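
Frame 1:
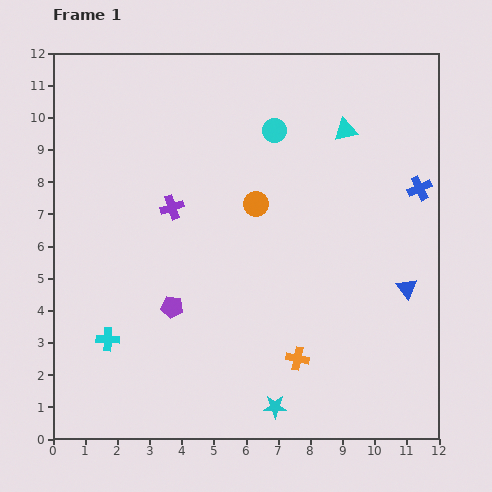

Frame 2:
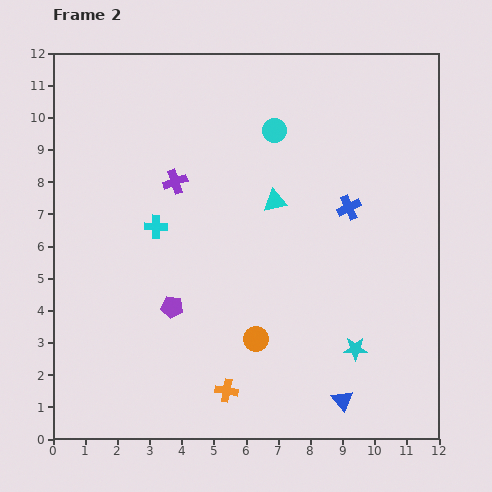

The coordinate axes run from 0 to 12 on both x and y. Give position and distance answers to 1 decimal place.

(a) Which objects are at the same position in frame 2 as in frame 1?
the purple pentagon, the cyan circle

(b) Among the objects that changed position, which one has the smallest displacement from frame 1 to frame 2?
the purple cross

(moved 0.8)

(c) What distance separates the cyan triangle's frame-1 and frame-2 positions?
3.1

The cyan triangle moved from (9.1, 9.6) to (6.9, 7.4), a distance of √(2.2² + 2.2²) ≈ 3.1.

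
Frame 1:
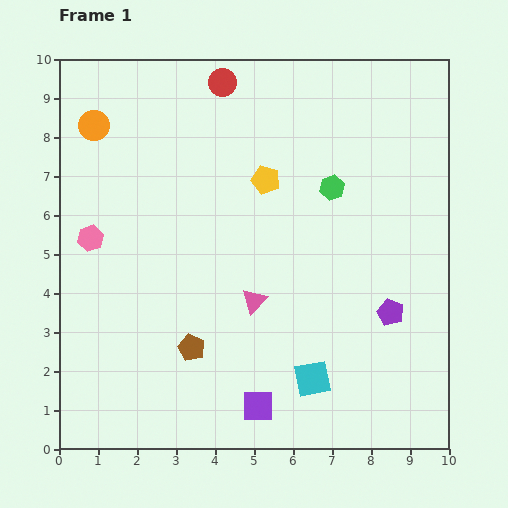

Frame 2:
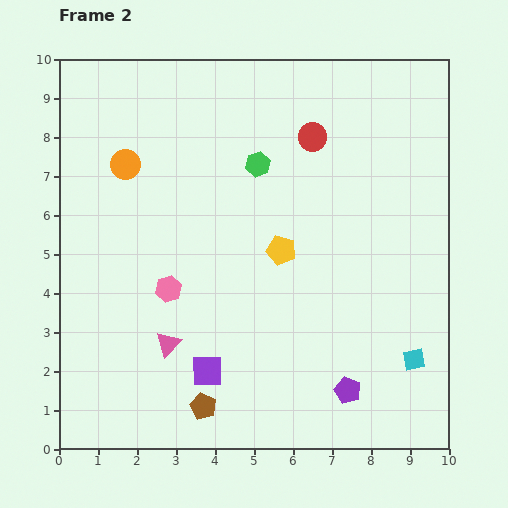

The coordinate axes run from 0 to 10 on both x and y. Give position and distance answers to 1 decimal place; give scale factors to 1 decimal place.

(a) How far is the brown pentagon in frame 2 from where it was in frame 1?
1.5

The brown pentagon moved from (3.4, 2.6) to (3.7, 1.1), a distance of √(0.3² + 1.5²) ≈ 1.5.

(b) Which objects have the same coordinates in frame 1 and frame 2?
none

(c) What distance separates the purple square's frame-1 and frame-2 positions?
1.6

The purple square moved from (5.1, 1.1) to (3.8, 2.0), a distance of √(1.3² + 0.9²) ≈ 1.6.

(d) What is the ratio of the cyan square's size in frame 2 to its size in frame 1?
0.6×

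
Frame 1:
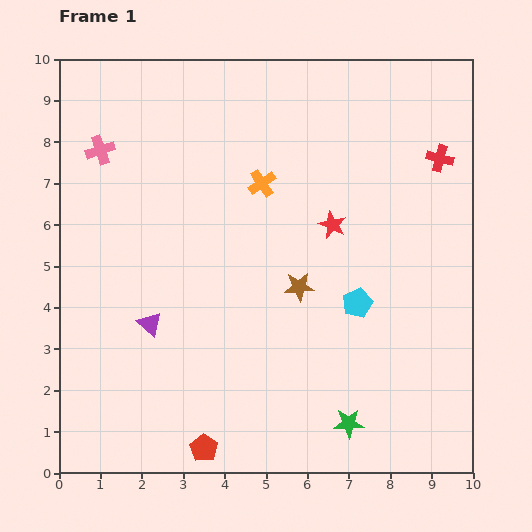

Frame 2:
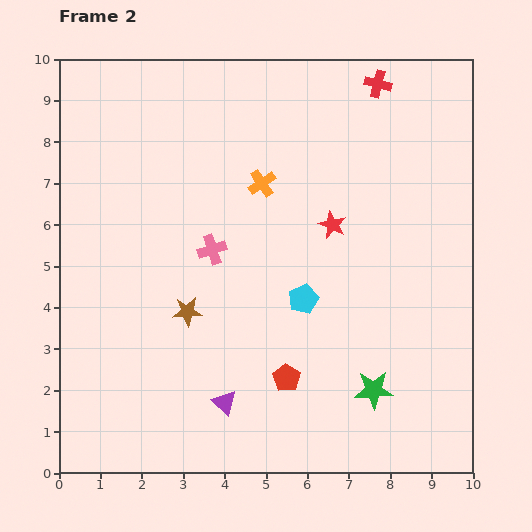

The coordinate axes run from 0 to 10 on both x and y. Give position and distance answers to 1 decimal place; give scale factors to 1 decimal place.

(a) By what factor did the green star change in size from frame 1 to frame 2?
1.3×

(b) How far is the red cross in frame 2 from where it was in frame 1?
2.3

The red cross moved from (9.2, 7.6) to (7.7, 9.4), a distance of √(1.5² + 1.8²) ≈ 2.3.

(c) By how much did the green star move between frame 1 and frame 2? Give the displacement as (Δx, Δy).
(0.6, 0.8)

The green star was at (7.0, 1.2) in frame 1 and (7.6, 2.0) in frame 2.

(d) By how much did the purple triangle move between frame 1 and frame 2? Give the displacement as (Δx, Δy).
(1.8, -1.9)

The purple triangle was at (2.2, 3.6) in frame 1 and (4.0, 1.7) in frame 2.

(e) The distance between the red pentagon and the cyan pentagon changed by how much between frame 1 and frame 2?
-3.2

Distance in frame 1: 5.1. Distance in frame 2: 1.9.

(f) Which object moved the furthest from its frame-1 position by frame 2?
the pink cross

(moved 3.6; next 2.8)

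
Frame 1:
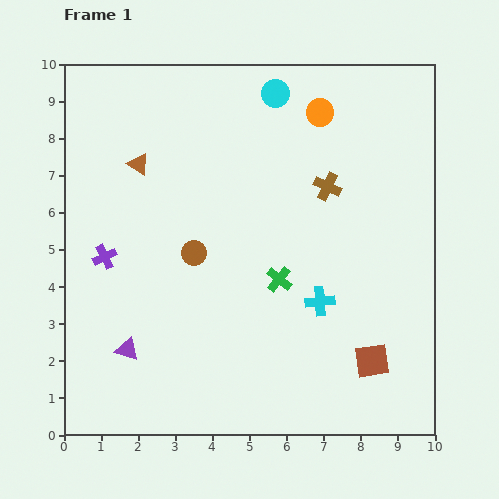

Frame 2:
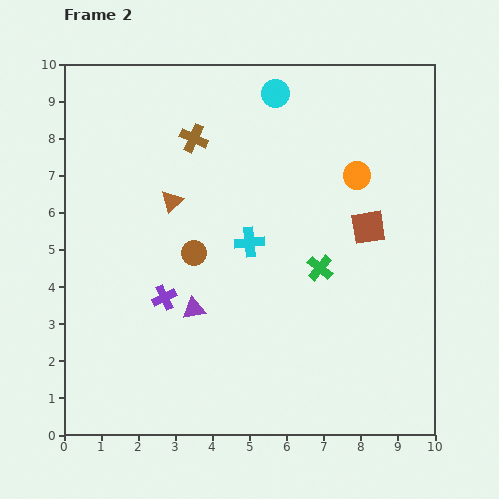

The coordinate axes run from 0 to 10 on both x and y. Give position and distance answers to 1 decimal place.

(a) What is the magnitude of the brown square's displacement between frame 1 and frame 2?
3.6

The brown square moved from (8.3, 2.0) to (8.2, 5.6), a distance of √(0.1² + 3.6²) ≈ 3.6.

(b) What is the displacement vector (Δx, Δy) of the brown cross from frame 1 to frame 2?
(-3.6, 1.3)

The brown cross was at (7.1, 6.7) in frame 1 and (3.5, 8.0) in frame 2.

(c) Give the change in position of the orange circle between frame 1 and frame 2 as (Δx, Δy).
(1.0, -1.7)

The orange circle was at (6.9, 8.7) in frame 1 and (7.9, 7.0) in frame 2.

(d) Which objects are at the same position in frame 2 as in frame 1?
the cyan circle, the brown circle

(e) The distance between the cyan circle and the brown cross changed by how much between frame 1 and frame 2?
-0.4

Distance in frame 1: 2.9. Distance in frame 2: 2.5.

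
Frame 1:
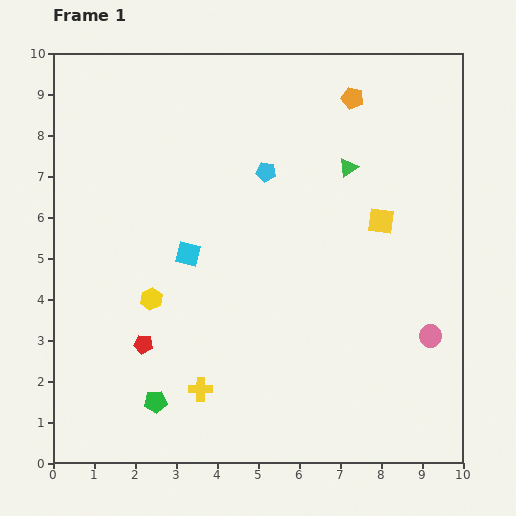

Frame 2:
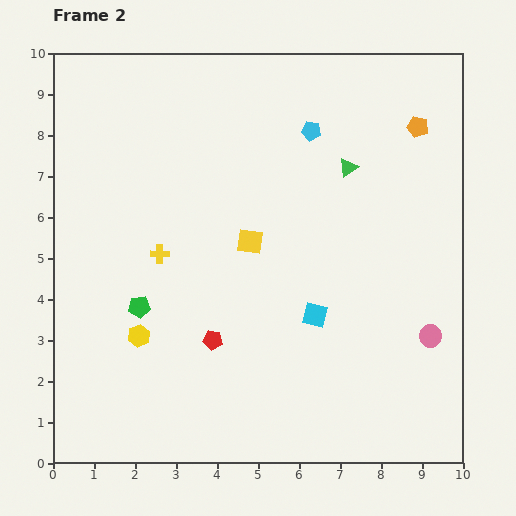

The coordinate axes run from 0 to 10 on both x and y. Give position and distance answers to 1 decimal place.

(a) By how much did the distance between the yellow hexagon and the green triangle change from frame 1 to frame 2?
+0.7

Distance in frame 1: 5.8. Distance in frame 2: 6.5.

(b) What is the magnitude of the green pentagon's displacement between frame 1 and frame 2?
2.3

The green pentagon moved from (2.5, 1.5) to (2.1, 3.8), a distance of √(0.4² + 2.3²) ≈ 2.3.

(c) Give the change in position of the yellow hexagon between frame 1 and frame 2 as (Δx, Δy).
(-0.3, -0.9)

The yellow hexagon was at (2.4, 4.0) in frame 1 and (2.1, 3.1) in frame 2.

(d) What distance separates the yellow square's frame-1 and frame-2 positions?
3.2

The yellow square moved from (8.0, 5.9) to (4.8, 5.4), a distance of √(3.2² + 0.5²) ≈ 3.2.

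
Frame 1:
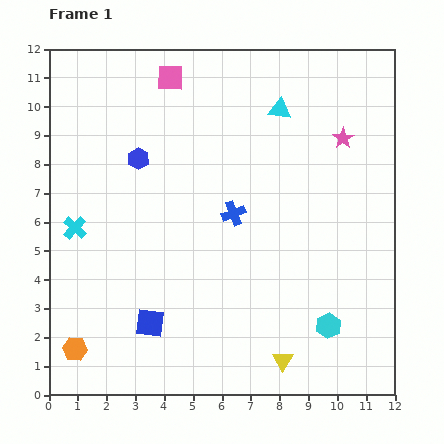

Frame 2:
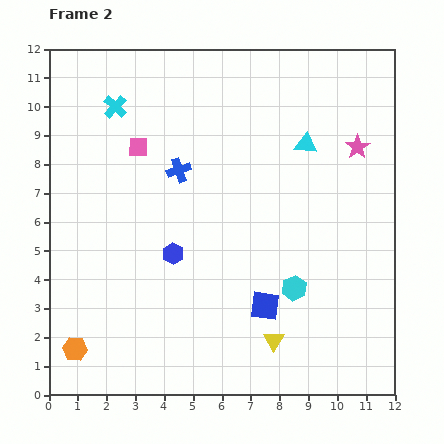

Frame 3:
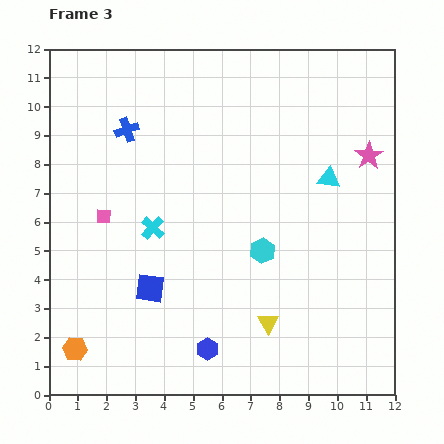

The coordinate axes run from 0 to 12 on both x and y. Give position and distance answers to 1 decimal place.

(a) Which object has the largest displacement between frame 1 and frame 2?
the cyan cross

(moved 4.4; next 4.0)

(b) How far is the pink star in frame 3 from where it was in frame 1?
1.1

The pink star moved from (10.2, 8.9) to (11.1, 8.3), a distance of √(0.9² + 0.6²) ≈ 1.1.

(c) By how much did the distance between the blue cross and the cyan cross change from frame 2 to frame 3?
+0.4

Distance in frame 2: 3.1. Distance in frame 3: 3.5.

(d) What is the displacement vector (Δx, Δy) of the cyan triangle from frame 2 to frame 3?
(0.8, -1.2)

The cyan triangle was at (8.9, 8.7) in frame 2 and (9.7, 7.5) in frame 3.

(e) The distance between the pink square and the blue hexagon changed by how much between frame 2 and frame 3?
+1.9

Distance in frame 2: 3.9. Distance in frame 3: 5.8.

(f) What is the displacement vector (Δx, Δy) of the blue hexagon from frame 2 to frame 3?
(1.2, -3.3)

The blue hexagon was at (4.3, 4.9) in frame 2 and (5.5, 1.6) in frame 3.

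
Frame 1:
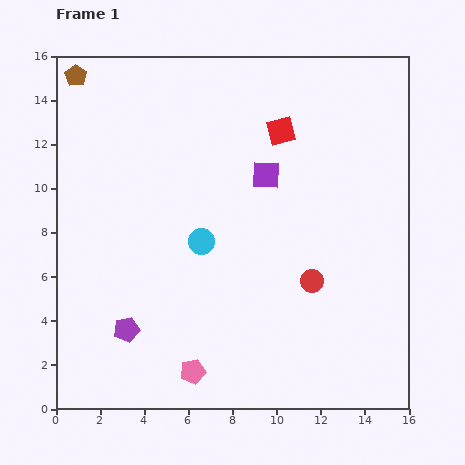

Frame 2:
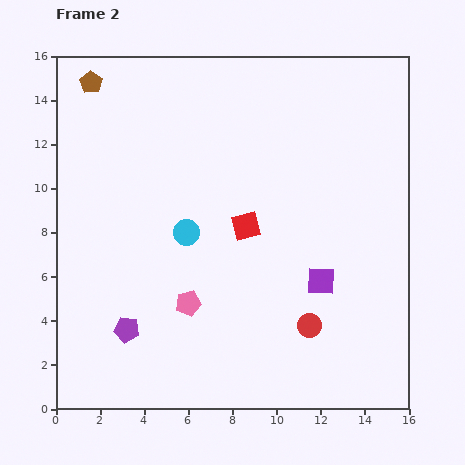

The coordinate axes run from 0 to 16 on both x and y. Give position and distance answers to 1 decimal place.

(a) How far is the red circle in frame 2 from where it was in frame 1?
2.0

The red circle moved from (11.6, 5.8) to (11.5, 3.8), a distance of √(0.1² + 2.0²) ≈ 2.0.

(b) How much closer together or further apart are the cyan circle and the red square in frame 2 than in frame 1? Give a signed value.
-3.5

Distance in frame 1: 6.2. Distance in frame 2: 2.7.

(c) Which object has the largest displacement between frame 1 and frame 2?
the purple square

(moved 5.4; next 4.6)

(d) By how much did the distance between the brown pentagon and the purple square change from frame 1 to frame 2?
+4.1

Distance in frame 1: 9.7. Distance in frame 2: 13.8.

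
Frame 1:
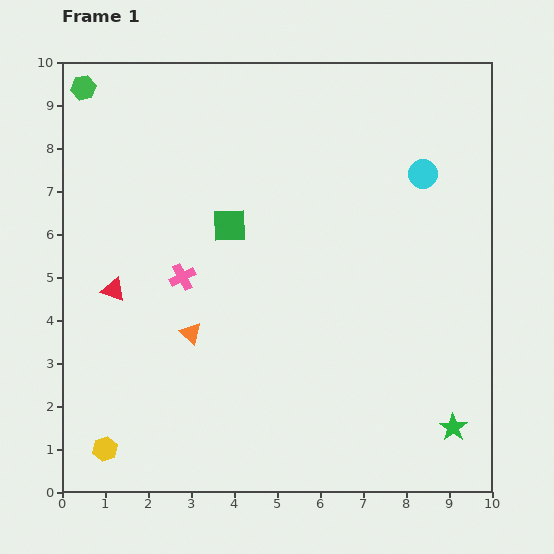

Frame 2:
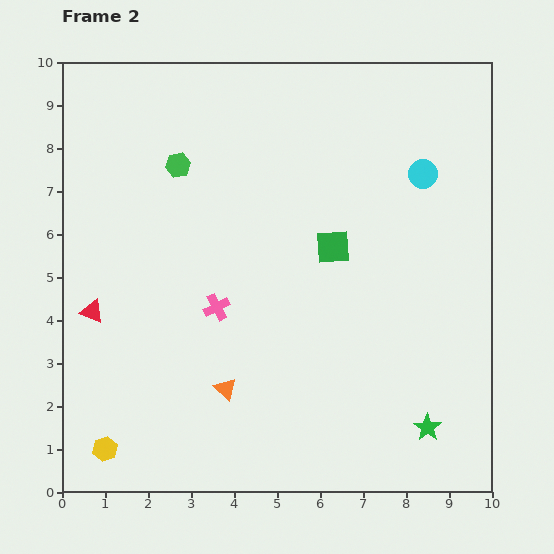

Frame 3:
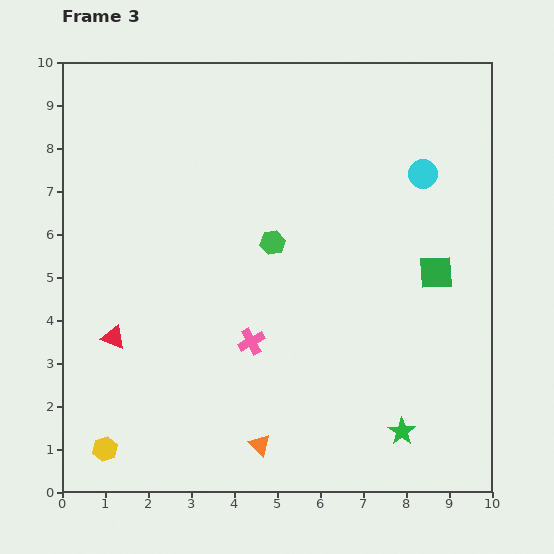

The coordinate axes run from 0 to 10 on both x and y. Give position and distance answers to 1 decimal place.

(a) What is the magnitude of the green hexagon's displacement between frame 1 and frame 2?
2.8

The green hexagon moved from (0.5, 9.4) to (2.7, 7.6), a distance of √(2.2² + 1.8²) ≈ 2.8.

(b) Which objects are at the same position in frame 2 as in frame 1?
the cyan circle, the yellow hexagon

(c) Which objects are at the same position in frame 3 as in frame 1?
the cyan circle, the yellow hexagon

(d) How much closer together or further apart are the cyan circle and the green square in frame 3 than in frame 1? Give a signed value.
-2.4

Distance in frame 1: 4.7. Distance in frame 3: 2.3.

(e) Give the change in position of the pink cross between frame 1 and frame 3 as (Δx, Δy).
(1.6, -1.5)

The pink cross was at (2.8, 5.0) in frame 1 and (4.4, 3.5) in frame 3.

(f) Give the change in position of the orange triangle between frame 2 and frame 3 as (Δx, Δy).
(0.8, -1.3)

The orange triangle was at (3.8, 2.4) in frame 2 and (4.6, 1.1) in frame 3.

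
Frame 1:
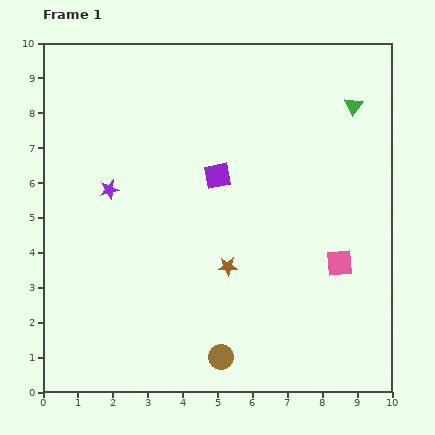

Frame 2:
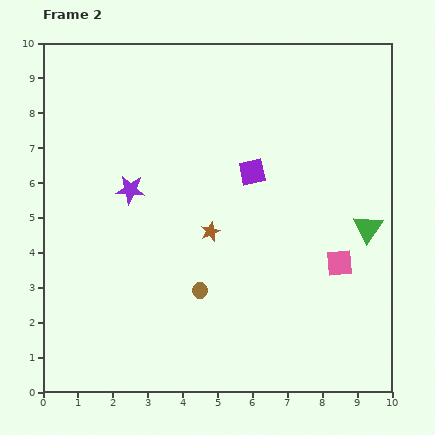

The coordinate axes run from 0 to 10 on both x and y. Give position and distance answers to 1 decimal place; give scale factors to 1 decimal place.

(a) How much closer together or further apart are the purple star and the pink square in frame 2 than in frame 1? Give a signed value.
-0.5

Distance in frame 1: 6.9. Distance in frame 2: 6.4.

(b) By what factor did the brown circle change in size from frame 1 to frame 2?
0.6×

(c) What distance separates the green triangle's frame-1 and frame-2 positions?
3.5

The green triangle moved from (8.9, 8.2) to (9.3, 4.7), a distance of √(0.4² + 3.5²) ≈ 3.5.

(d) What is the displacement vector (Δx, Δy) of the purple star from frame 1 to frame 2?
(0.6, 0.0)

The purple star was at (1.9, 5.8) in frame 1 and (2.5, 5.8) in frame 2.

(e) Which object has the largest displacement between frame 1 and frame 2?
the green triangle

(moved 3.5; next 2.0)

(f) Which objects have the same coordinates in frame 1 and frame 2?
the pink square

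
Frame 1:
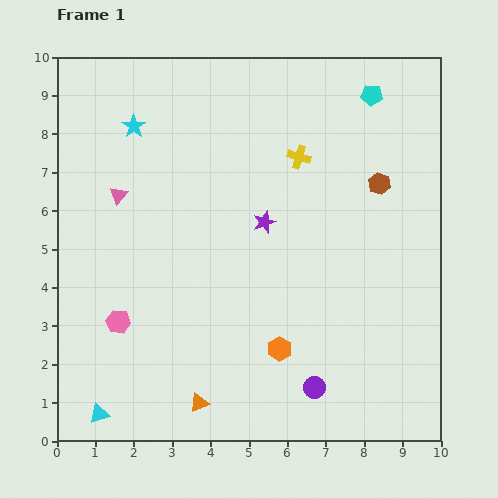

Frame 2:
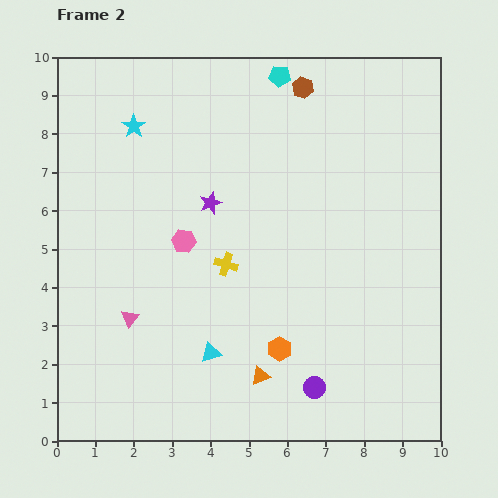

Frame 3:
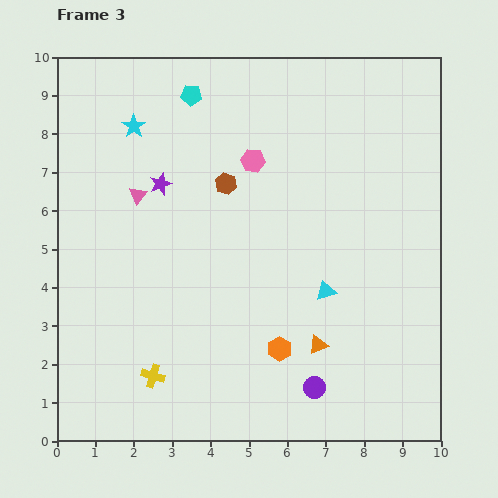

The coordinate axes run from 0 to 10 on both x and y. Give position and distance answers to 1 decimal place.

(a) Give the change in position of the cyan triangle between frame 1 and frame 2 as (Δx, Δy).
(2.9, 1.6)

The cyan triangle was at (1.1, 0.7) in frame 1 and (4.0, 2.3) in frame 2.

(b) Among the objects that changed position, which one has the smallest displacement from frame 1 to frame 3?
the pink triangle

(moved 0.5)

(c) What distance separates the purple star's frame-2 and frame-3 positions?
1.4

The purple star moved from (4.0, 6.2) to (2.7, 6.7), a distance of √(1.3² + 0.5²) ≈ 1.4.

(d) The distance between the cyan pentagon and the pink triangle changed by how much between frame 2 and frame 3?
-4.4

Distance in frame 2: 7.4. Distance in frame 3: 3.0.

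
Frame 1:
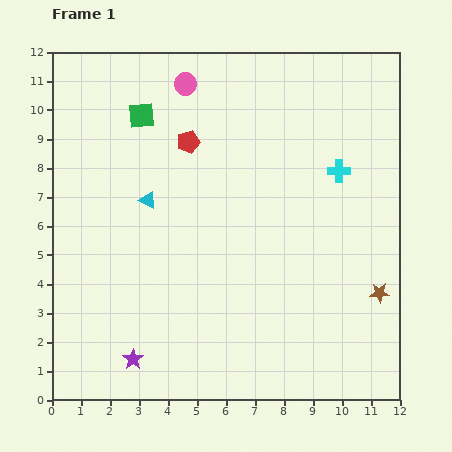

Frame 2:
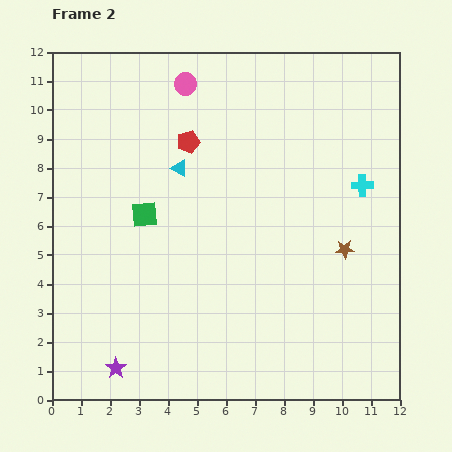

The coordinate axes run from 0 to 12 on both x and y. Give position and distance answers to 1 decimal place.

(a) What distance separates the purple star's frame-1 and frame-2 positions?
0.7

The purple star moved from (2.8, 1.4) to (2.2, 1.1), a distance of √(0.6² + 0.3²) ≈ 0.7.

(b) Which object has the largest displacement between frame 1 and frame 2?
the green square

(moved 3.4; next 1.9)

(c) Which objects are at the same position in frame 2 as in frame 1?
the pink circle, the red pentagon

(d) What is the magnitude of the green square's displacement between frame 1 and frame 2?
3.4

The green square moved from (3.1, 9.8) to (3.2, 6.4), a distance of √(0.1² + 3.4²) ≈ 3.4.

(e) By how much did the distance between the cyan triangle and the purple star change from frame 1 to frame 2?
+1.7

Distance in frame 1: 5.5. Distance in frame 2: 7.2.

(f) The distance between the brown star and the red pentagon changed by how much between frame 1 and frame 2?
-1.9

Distance in frame 1: 8.4. Distance in frame 2: 6.5.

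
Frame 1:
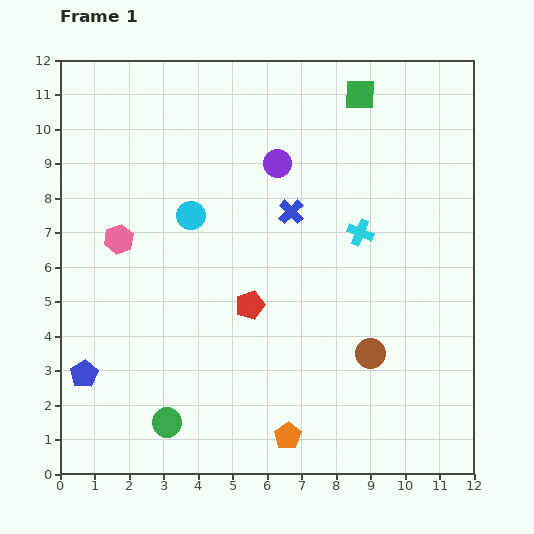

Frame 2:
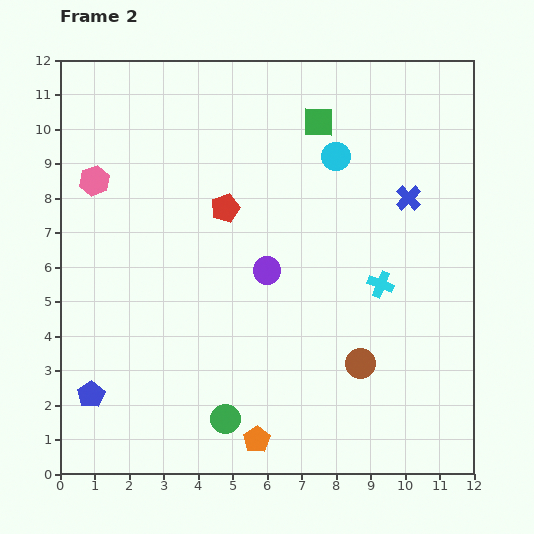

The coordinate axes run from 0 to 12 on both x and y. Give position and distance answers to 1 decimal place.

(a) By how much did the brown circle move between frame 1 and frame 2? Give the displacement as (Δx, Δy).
(-0.3, -0.3)

The brown circle was at (9.0, 3.5) in frame 1 and (8.7, 3.2) in frame 2.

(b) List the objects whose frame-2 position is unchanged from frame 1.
none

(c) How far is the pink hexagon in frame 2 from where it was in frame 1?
1.8

The pink hexagon moved from (1.7, 6.8) to (1.0, 8.5), a distance of √(0.7² + 1.7²) ≈ 1.8.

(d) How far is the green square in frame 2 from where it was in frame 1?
1.4

The green square moved from (8.7, 11.0) to (7.5, 10.2), a distance of √(1.2² + 0.8²) ≈ 1.4.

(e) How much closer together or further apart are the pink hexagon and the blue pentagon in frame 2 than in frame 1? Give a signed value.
+2.2

Distance in frame 1: 4.0. Distance in frame 2: 6.2.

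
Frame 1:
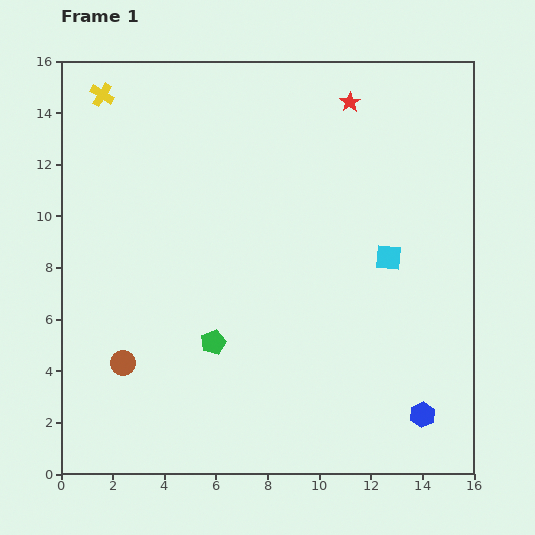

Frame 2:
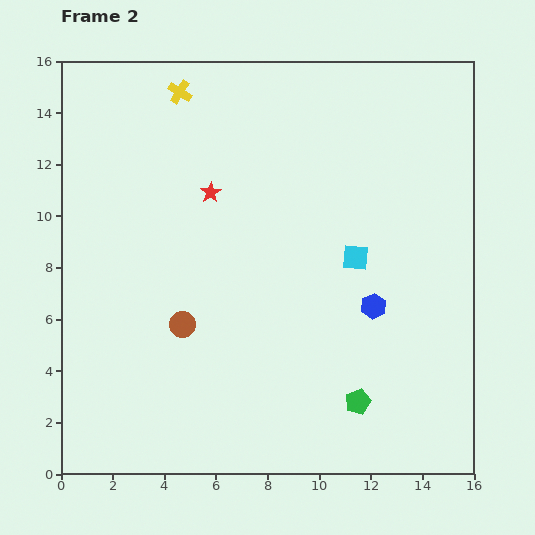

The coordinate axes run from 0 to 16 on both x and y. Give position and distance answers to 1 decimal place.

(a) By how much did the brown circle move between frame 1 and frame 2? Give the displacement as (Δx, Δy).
(2.3, 1.5)

The brown circle was at (2.4, 4.3) in frame 1 and (4.7, 5.8) in frame 2.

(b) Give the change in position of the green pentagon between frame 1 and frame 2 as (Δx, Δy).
(5.6, -2.3)

The green pentagon was at (5.9, 5.1) in frame 1 and (11.5, 2.8) in frame 2.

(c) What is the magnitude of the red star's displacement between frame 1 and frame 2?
6.4

The red star moved from (11.2, 14.4) to (5.8, 10.9), a distance of √(5.4² + 3.5²) ≈ 6.4.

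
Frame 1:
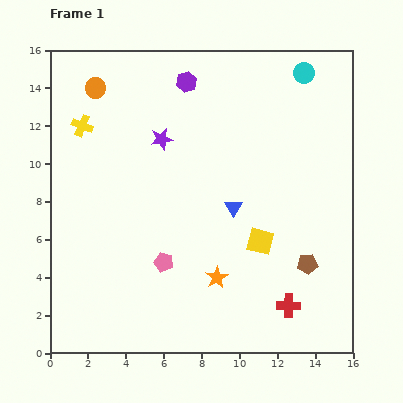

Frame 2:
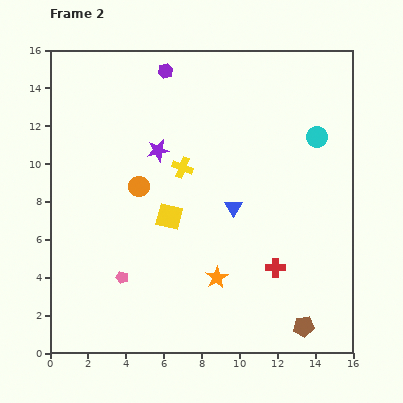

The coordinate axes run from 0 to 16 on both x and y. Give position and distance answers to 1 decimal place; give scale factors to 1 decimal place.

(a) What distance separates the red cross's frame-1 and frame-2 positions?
2.1

The red cross moved from (12.6, 2.5) to (11.9, 4.5), a distance of √(0.7² + 2.0²) ≈ 2.1.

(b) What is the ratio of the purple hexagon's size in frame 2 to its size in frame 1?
0.7×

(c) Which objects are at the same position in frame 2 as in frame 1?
the orange star, the blue triangle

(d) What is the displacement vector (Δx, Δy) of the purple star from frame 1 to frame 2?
(-0.2, -0.6)

The purple star was at (5.9, 11.3) in frame 1 and (5.7, 10.7) in frame 2.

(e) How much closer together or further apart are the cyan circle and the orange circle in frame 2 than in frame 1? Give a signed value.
-1.2

Distance in frame 1: 11.0. Distance in frame 2: 9.8.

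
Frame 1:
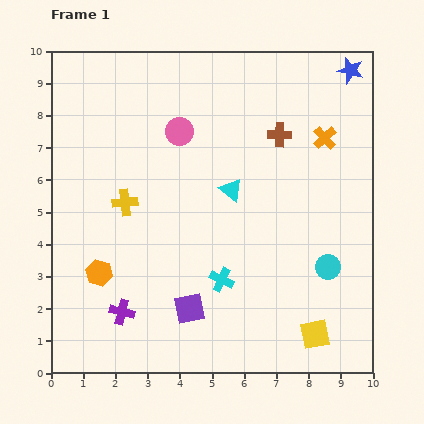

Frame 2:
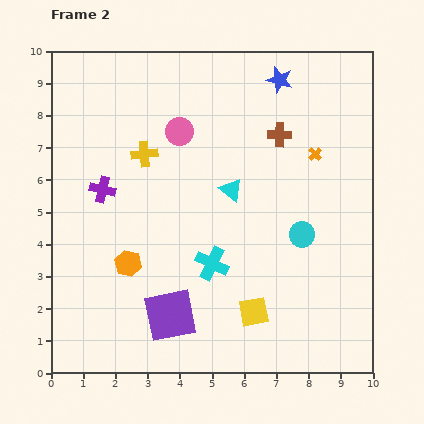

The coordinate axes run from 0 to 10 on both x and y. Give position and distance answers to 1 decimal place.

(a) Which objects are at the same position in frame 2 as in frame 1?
the pink circle, the brown cross, the cyan triangle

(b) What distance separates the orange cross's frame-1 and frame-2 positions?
0.6

The orange cross moved from (8.5, 7.3) to (8.2, 6.8), a distance of √(0.3² + 0.5²) ≈ 0.6.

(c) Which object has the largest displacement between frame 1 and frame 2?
the purple cross

(moved 3.8; next 2.2)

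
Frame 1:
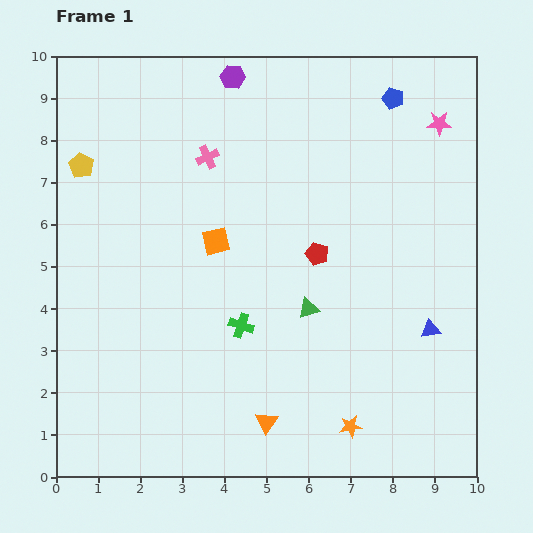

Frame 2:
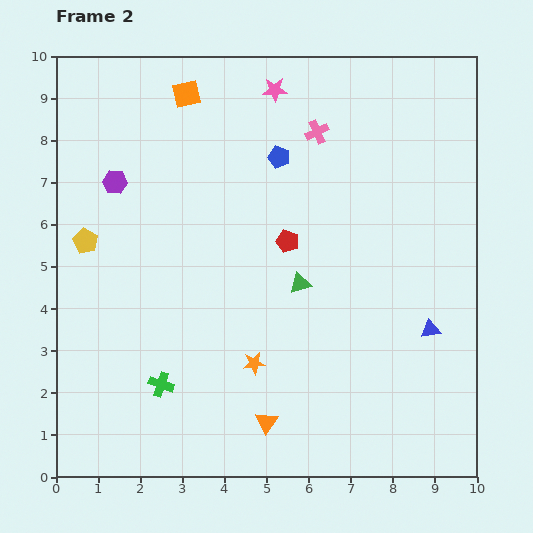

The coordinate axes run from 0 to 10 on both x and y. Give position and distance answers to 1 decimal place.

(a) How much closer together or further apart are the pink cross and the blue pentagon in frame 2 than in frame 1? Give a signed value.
-3.5

Distance in frame 1: 4.6. Distance in frame 2: 1.1.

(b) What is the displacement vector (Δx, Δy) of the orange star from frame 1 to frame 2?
(-2.3, 1.5)

The orange star was at (7.0, 1.2) in frame 1 and (4.7, 2.7) in frame 2.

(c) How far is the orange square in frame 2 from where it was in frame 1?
3.6

The orange square moved from (3.8, 5.6) to (3.1, 9.1), a distance of √(0.7² + 3.5²) ≈ 3.6.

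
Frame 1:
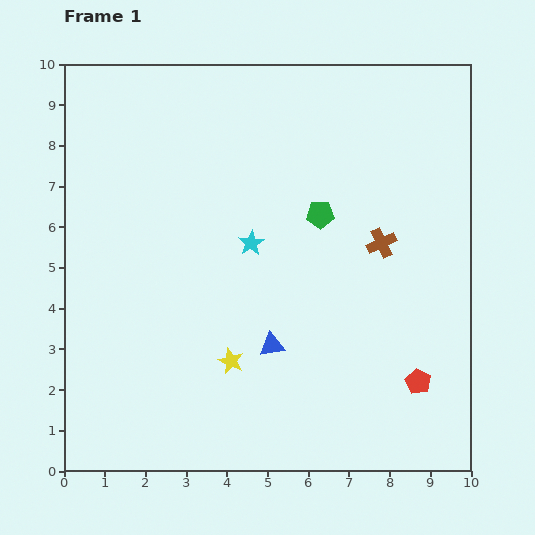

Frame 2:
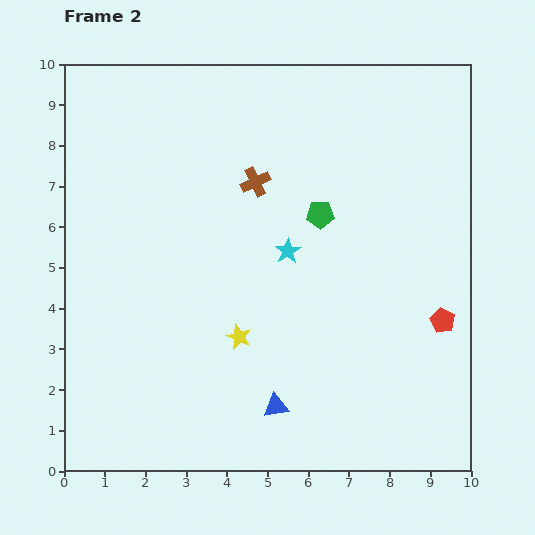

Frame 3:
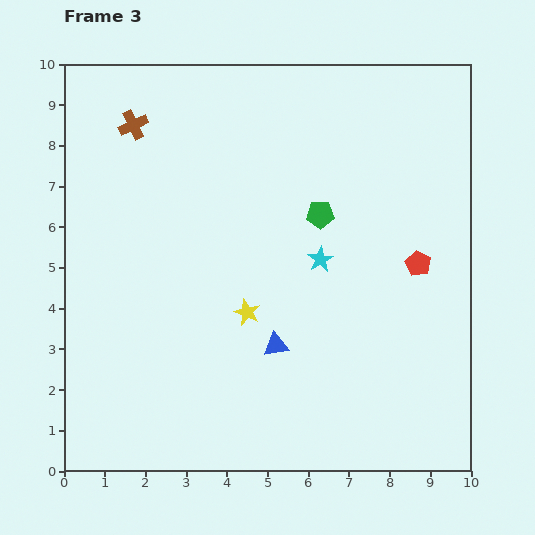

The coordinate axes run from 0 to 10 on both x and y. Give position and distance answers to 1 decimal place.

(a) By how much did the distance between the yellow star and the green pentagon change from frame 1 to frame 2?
-0.6

Distance in frame 1: 4.2. Distance in frame 2: 3.6.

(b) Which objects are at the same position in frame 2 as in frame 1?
the green pentagon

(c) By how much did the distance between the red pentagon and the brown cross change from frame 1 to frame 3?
+4.3

Distance in frame 1: 3.5. Distance in frame 3: 7.8.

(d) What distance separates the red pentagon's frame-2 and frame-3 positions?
1.5

The red pentagon moved from (9.3, 3.7) to (8.7, 5.1), a distance of √(0.6² + 1.4²) ≈ 1.5.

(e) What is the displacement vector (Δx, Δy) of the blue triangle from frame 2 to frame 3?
(0.0, 1.5)

The blue triangle was at (5.2, 1.6) in frame 2 and (5.2, 3.1) in frame 3.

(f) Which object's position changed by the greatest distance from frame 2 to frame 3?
the brown cross

(moved 3.3; next 1.5)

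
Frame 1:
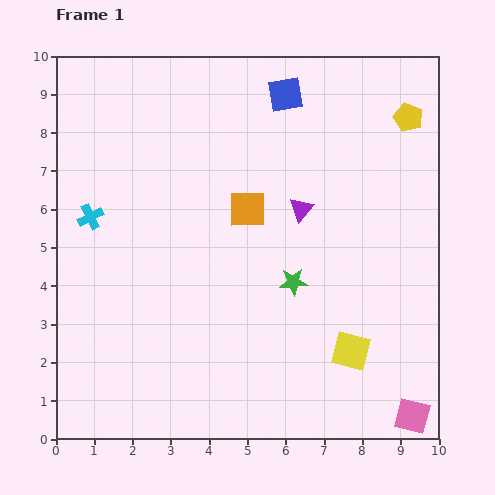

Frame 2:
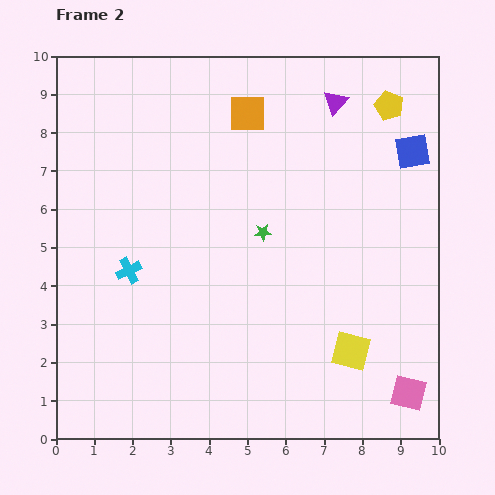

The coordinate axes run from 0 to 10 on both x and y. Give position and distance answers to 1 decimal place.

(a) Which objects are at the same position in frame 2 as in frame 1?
the yellow square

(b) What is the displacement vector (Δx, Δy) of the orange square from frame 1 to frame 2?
(0.0, 2.5)

The orange square was at (5.0, 6.0) in frame 1 and (5.0, 8.5) in frame 2.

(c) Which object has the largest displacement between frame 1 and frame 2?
the blue square

(moved 3.6; next 2.9)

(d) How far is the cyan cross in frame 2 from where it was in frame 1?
1.7

The cyan cross moved from (0.9, 5.8) to (1.9, 4.4), a distance of √(1.0² + 1.4²) ≈ 1.7.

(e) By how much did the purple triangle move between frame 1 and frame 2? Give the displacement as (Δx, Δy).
(0.9, 2.8)

The purple triangle was at (6.4, 6.0) in frame 1 and (7.3, 8.8) in frame 2.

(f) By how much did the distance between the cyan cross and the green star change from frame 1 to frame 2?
-2.0

Distance in frame 1: 5.6. Distance in frame 2: 3.6.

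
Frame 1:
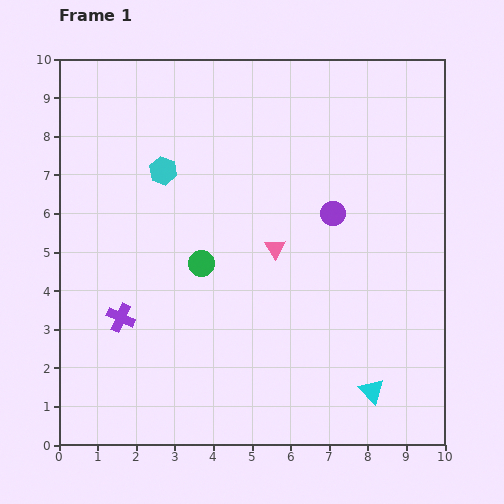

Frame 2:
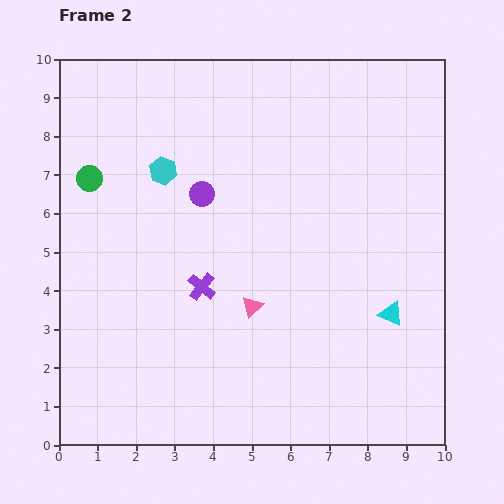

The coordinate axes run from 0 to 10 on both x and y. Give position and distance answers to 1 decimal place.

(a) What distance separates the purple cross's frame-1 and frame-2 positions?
2.2

The purple cross moved from (1.6, 3.3) to (3.7, 4.1), a distance of √(2.1² + 0.8²) ≈ 2.2.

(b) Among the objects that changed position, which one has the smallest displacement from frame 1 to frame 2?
the pink triangle

(moved 1.6)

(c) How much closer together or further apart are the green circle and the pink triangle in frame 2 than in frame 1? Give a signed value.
+3.4

Distance in frame 1: 1.9. Distance in frame 2: 5.3.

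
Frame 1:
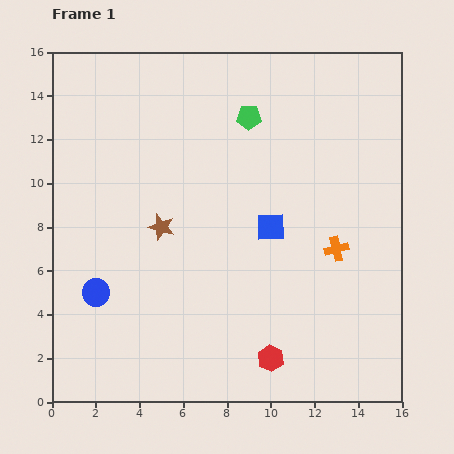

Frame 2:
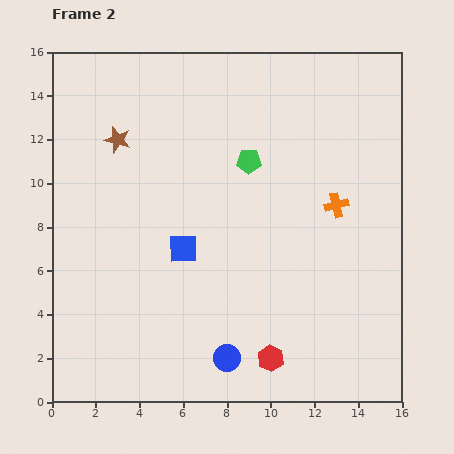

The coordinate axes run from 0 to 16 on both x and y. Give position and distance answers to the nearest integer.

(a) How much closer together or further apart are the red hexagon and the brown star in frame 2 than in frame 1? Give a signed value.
+4

Distance in frame 1: 8. Distance in frame 2: 12.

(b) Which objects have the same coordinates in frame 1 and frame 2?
the red hexagon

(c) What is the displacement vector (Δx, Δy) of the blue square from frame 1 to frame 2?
(-4, -1)

The blue square was at (10, 8) in frame 1 and (6, 7) in frame 2.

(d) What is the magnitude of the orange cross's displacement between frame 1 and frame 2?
2

The orange cross moved from (13, 7) to (13, 9), a distance of √(0² + 2²) ≈ 2.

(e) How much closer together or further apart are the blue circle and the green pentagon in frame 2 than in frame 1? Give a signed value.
-2

Distance in frame 1: 11. Distance in frame 2: 9.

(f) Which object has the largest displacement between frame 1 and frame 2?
the blue circle

(moved 7; next 4)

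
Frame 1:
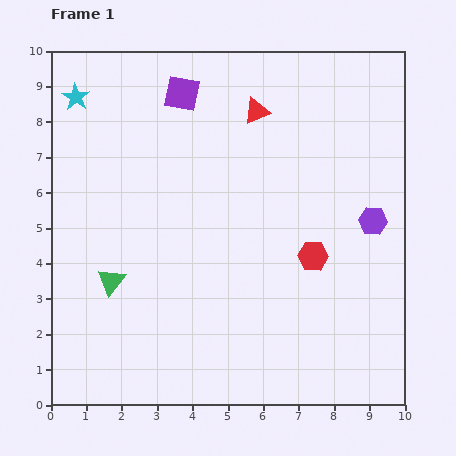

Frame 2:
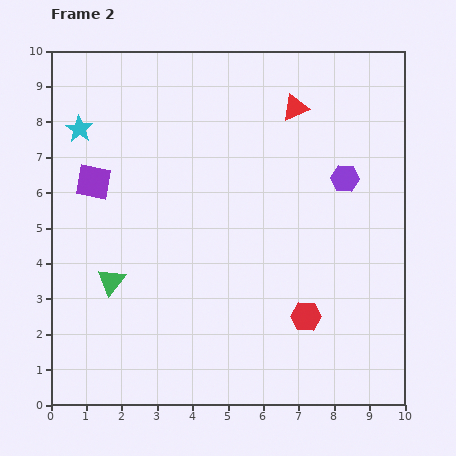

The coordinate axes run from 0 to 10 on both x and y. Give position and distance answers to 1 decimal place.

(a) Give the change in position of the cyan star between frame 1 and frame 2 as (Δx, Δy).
(0.1, -0.9)

The cyan star was at (0.7, 8.7) in frame 1 and (0.8, 7.8) in frame 2.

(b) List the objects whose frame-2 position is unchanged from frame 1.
the green triangle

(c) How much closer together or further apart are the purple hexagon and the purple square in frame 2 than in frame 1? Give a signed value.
+0.6

Distance in frame 1: 6.5. Distance in frame 2: 7.1.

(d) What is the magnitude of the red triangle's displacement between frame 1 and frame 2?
1.1

The red triangle moved from (5.8, 8.3) to (6.9, 8.4), a distance of √(1.1² + 0.1²) ≈ 1.1.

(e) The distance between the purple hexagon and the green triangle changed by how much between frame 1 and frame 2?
-0.4

Distance in frame 1: 7.6. Distance in frame 2: 7.2.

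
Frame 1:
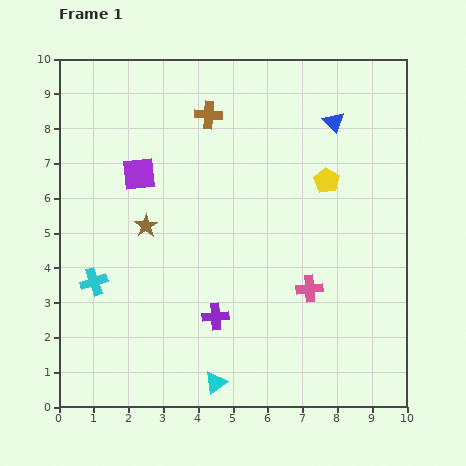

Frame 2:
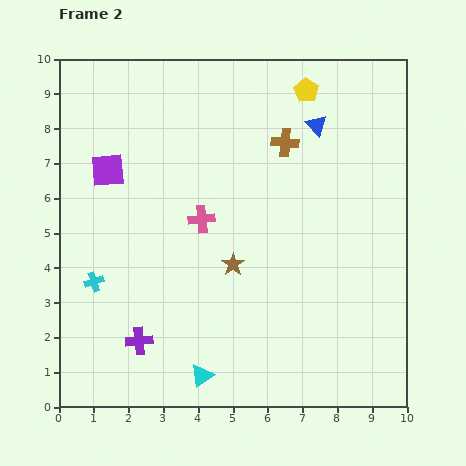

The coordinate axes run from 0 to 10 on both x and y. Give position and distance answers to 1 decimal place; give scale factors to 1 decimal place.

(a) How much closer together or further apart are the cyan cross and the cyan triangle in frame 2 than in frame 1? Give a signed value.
-0.4

Distance in frame 1: 4.5. Distance in frame 2: 4.1.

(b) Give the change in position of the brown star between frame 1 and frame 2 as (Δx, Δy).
(2.5, -1.1)

The brown star was at (2.5, 5.2) in frame 1 and (5.0, 4.1) in frame 2.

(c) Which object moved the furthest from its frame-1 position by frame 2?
the pink cross

(moved 3.7; next 2.7)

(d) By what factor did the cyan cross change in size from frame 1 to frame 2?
0.7×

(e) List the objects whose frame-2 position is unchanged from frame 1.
the cyan cross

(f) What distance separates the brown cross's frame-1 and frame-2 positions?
2.3

The brown cross moved from (4.3, 8.4) to (6.5, 7.6), a distance of √(2.2² + 0.8²) ≈ 2.3.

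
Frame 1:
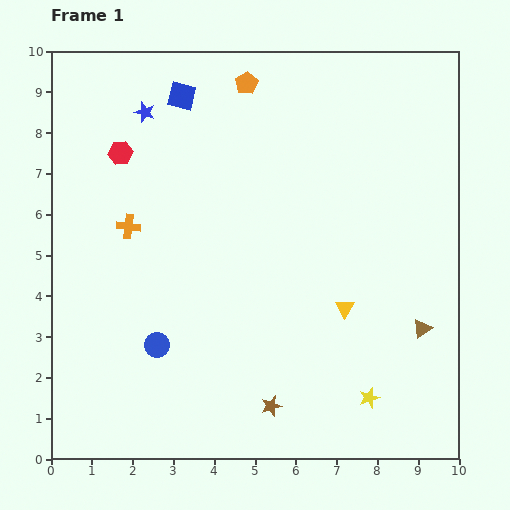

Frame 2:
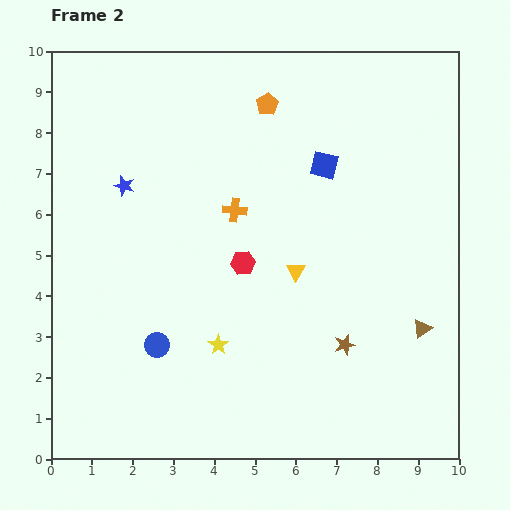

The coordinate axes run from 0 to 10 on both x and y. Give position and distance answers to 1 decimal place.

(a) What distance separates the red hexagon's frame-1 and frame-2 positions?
4.0

The red hexagon moved from (1.7, 7.5) to (4.7, 4.8), a distance of √(3.0² + 2.7²) ≈ 4.0.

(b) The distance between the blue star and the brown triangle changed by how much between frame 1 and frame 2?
-0.5

Distance in frame 1: 8.6. Distance in frame 2: 8.1.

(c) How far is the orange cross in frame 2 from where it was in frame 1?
2.6

The orange cross moved from (1.9, 5.7) to (4.5, 6.1), a distance of √(2.6² + 0.4²) ≈ 2.6.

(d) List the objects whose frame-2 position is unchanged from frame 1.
the brown triangle, the blue circle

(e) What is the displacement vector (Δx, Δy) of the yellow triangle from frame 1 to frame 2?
(-1.2, 0.9)

The yellow triangle was at (7.2, 3.7) in frame 1 and (6.0, 4.6) in frame 2.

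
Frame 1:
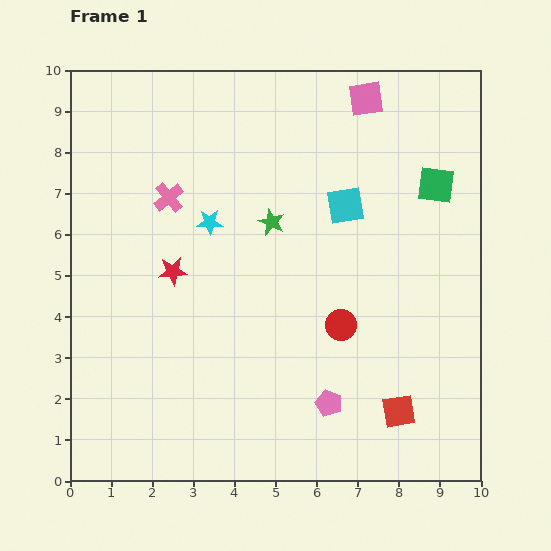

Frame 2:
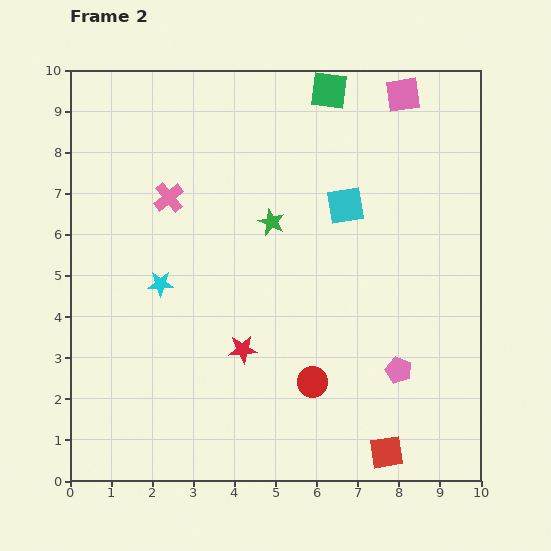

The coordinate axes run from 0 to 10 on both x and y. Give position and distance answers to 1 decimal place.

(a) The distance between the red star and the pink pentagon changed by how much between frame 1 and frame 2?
-1.2

Distance in frame 1: 5.0. Distance in frame 2: 3.8.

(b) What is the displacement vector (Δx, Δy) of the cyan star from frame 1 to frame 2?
(-1.2, -1.5)

The cyan star was at (3.4, 6.3) in frame 1 and (2.2, 4.8) in frame 2.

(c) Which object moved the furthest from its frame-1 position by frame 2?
the green square

(moved 3.5; next 2.5)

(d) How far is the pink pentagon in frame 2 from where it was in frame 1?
1.9

The pink pentagon moved from (6.3, 1.9) to (8.0, 2.7), a distance of √(1.7² + 0.8²) ≈ 1.9.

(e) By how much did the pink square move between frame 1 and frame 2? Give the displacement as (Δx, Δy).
(0.9, 0.1)

The pink square was at (7.2, 9.3) in frame 1 and (8.1, 9.4) in frame 2.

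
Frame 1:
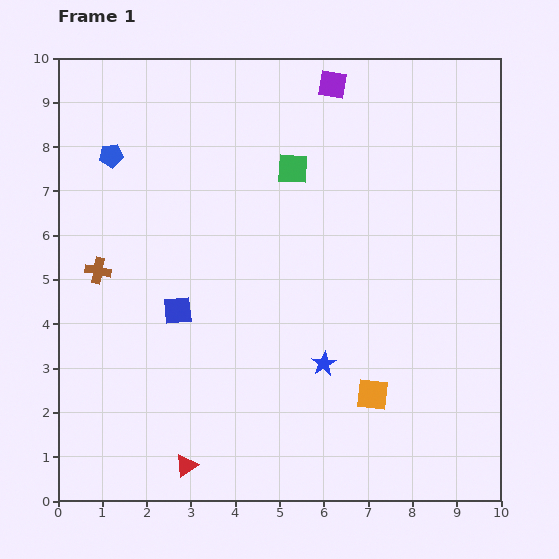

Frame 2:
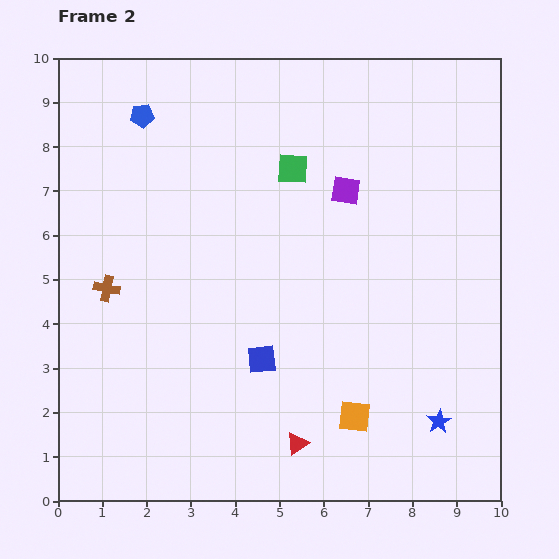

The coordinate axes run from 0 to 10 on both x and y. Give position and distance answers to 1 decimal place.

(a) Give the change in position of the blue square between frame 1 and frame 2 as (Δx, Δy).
(1.9, -1.1)

The blue square was at (2.7, 4.3) in frame 1 and (4.6, 3.2) in frame 2.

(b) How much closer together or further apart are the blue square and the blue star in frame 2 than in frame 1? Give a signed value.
+0.7

Distance in frame 1: 3.5. Distance in frame 2: 4.2.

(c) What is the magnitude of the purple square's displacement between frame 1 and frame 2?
2.4

The purple square moved from (6.2, 9.4) to (6.5, 7.0), a distance of √(0.3² + 2.4²) ≈ 2.4.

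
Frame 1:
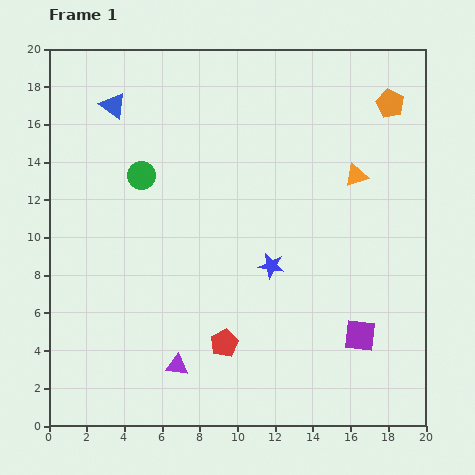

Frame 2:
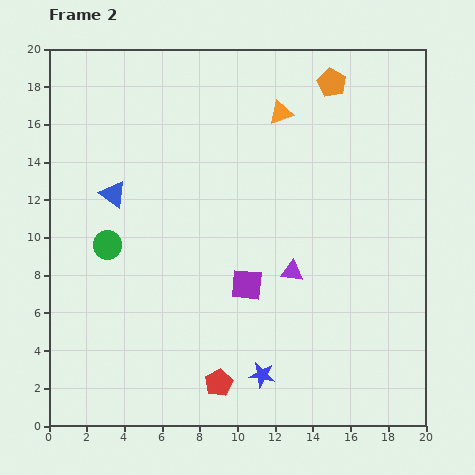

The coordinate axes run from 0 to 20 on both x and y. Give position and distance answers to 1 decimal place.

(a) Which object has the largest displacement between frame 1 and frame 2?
the purple triangle

(moved 7.9; next 6.6)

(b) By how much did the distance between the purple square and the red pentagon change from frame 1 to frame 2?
-1.8

Distance in frame 1: 7.2. Distance in frame 2: 5.4.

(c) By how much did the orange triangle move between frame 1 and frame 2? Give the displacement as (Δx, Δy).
(-4.0, 3.3)

The orange triangle was at (16.3, 13.3) in frame 1 and (12.3, 16.6) in frame 2.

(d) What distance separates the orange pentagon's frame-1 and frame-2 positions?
3.3

The orange pentagon moved from (18.1, 17.1) to (15.0, 18.2), a distance of √(3.1² + 1.1²) ≈ 3.3.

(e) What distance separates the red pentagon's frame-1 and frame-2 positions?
2.1

The red pentagon moved from (9.3, 4.4) to (9.0, 2.3), a distance of √(0.3² + 2.1²) ≈ 2.1.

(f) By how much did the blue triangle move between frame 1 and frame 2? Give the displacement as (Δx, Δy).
(0.0, -4.7)

The blue triangle was at (3.4, 17.0) in frame 1 and (3.4, 12.3) in frame 2.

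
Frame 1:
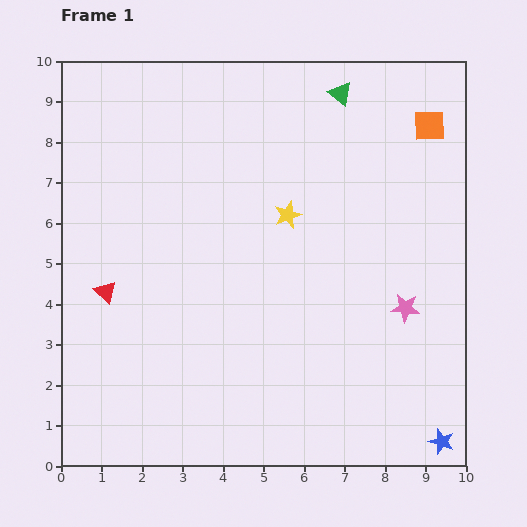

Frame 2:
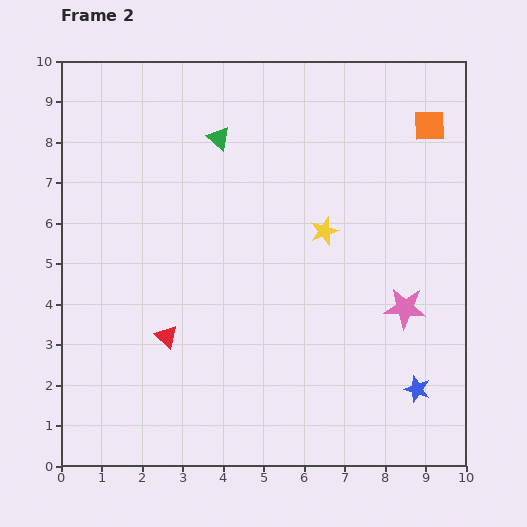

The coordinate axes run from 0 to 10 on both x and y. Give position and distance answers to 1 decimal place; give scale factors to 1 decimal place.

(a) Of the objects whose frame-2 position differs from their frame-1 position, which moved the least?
the yellow star

(moved 1.0)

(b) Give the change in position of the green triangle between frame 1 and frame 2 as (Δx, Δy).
(-3.0, -1.1)

The green triangle was at (6.9, 9.2) in frame 1 and (3.9, 8.1) in frame 2.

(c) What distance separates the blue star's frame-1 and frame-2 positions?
1.4

The blue star moved from (9.4, 0.6) to (8.8, 1.9), a distance of √(0.6² + 1.3²) ≈ 1.4.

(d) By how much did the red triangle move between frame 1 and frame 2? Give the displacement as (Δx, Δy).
(1.5, -1.1)

The red triangle was at (1.1, 4.3) in frame 1 and (2.6, 3.2) in frame 2.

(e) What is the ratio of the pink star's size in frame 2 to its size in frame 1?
1.4×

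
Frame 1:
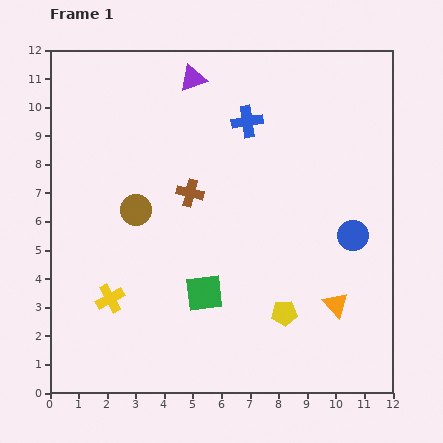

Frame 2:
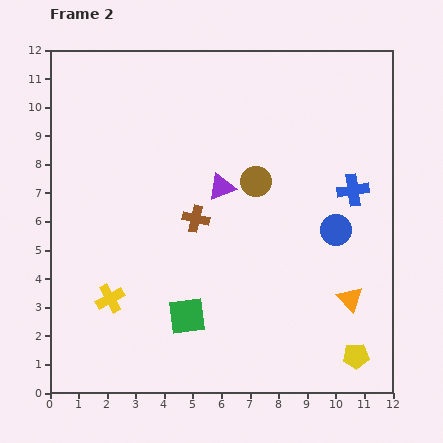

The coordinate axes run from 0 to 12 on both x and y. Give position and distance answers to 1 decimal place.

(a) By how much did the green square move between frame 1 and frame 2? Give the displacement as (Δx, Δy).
(-0.6, -0.8)

The green square was at (5.4, 3.5) in frame 1 and (4.8, 2.7) in frame 2.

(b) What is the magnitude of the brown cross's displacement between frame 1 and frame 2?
0.9

The brown cross moved from (4.9, 7.0) to (5.1, 6.1), a distance of √(0.2² + 0.9²) ≈ 0.9.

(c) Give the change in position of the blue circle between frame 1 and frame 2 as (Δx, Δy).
(-0.6, 0.2)

The blue circle was at (10.6, 5.5) in frame 1 and (10.0, 5.7) in frame 2.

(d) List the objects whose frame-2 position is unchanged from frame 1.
the yellow cross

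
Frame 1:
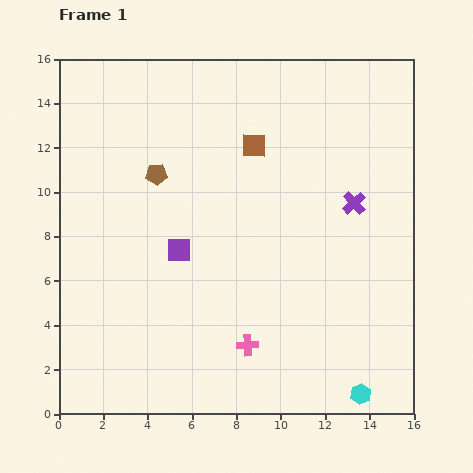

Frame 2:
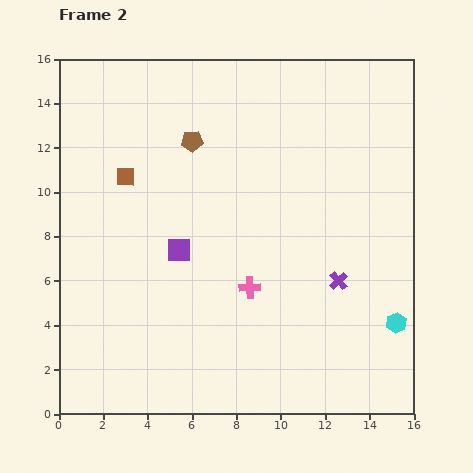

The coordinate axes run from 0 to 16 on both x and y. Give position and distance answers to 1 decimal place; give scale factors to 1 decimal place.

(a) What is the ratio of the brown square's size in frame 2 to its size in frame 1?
0.8×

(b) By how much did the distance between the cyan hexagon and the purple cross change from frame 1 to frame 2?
-5.4

Distance in frame 1: 8.6. Distance in frame 2: 3.2.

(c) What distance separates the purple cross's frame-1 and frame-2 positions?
3.6

The purple cross moved from (13.3, 9.5) to (12.6, 6.0), a distance of √(0.7² + 3.5²) ≈ 3.6.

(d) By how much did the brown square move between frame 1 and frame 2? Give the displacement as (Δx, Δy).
(-5.8, -1.4)

The brown square was at (8.8, 12.1) in frame 1 and (3.0, 10.7) in frame 2.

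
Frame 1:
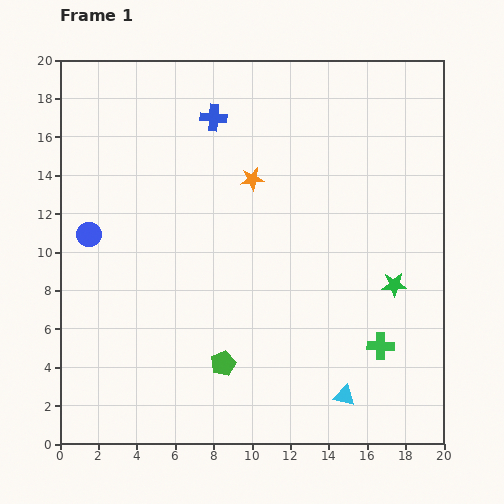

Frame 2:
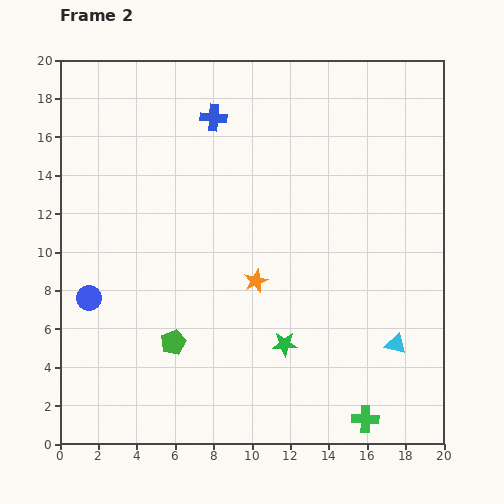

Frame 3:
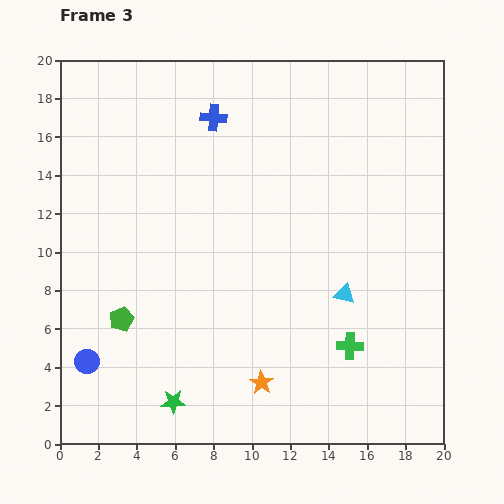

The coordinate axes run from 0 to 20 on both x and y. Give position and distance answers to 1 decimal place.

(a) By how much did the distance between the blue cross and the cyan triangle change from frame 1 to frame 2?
-0.9

Distance in frame 1: 16.0. Distance in frame 2: 15.1.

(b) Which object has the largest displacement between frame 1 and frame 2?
the green star

(moved 6.5; next 5.3)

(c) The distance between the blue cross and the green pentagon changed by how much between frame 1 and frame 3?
-1.3

Distance in frame 1: 12.8. Distance in frame 3: 11.5.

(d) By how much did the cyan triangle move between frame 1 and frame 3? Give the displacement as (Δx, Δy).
(0.0, 5.3)

The cyan triangle was at (14.8, 2.5) in frame 1 and (14.8, 7.8) in frame 3.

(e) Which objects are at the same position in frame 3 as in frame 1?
the blue cross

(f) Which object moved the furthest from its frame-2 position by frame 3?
the green star

(moved 6.5; next 5.3)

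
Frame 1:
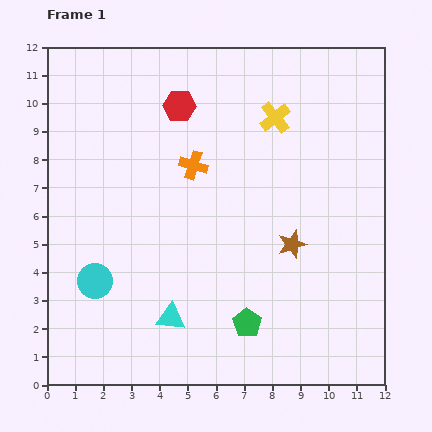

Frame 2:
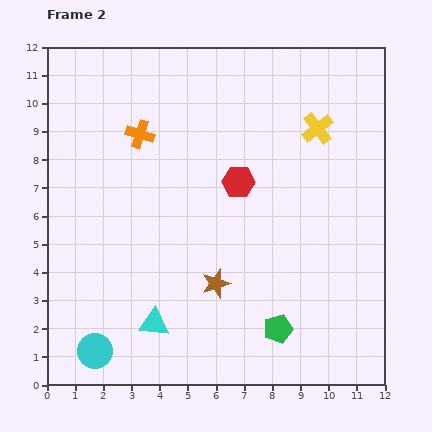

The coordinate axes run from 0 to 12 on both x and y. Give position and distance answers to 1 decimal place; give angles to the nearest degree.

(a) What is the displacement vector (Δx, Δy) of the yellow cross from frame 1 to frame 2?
(1.5, -0.4)

The yellow cross was at (8.1, 9.5) in frame 1 and (9.6, 9.1) in frame 2.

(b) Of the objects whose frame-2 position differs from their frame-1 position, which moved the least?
the cyan triangle

(moved 0.6)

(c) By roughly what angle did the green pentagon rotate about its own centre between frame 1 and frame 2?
23° clockwise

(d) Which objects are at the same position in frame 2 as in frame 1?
none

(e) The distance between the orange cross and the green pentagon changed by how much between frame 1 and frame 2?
+2.6

Distance in frame 1: 5.9. Distance in frame 2: 8.5.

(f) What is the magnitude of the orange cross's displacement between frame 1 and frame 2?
2.2

The orange cross moved from (5.2, 7.8) to (3.3, 8.9), a distance of √(1.9² + 1.1²) ≈ 2.2.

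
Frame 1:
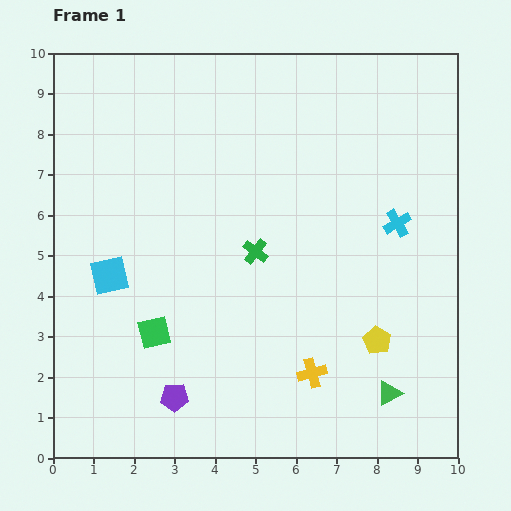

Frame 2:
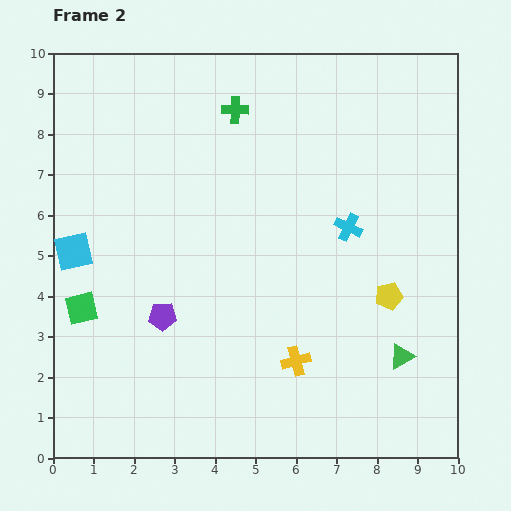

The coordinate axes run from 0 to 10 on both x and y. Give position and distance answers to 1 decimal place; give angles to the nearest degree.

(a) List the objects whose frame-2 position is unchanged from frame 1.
none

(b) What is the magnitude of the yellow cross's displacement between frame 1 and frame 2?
0.5

The yellow cross moved from (6.4, 2.1) to (6.0, 2.4), a distance of √(0.4² + 0.3²) ≈ 0.5.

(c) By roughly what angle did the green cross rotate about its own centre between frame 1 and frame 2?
35° counter-clockwise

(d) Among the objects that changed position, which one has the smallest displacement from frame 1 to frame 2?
the yellow cross

(moved 0.5)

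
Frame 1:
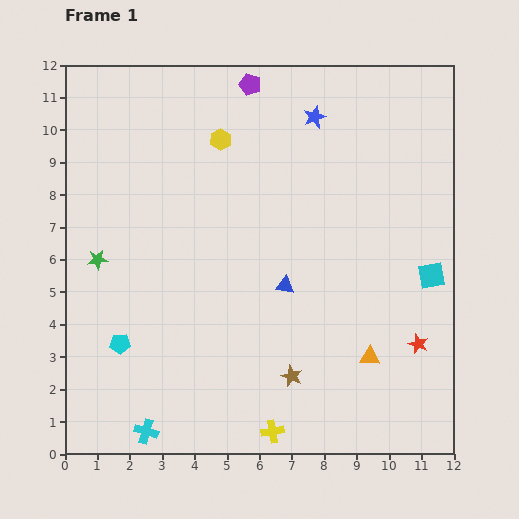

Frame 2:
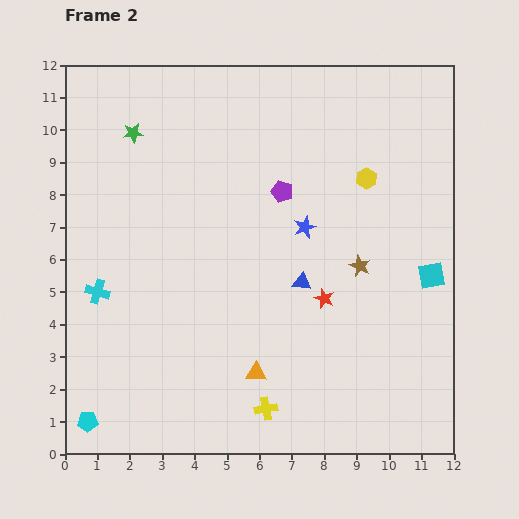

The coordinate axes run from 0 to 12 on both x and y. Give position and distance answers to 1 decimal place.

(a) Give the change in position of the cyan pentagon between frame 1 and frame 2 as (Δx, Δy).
(-1.0, -2.4)

The cyan pentagon was at (1.7, 3.4) in frame 1 and (0.7, 1.0) in frame 2.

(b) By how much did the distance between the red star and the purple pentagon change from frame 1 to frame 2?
-6.0

Distance in frame 1: 9.5. Distance in frame 2: 3.5.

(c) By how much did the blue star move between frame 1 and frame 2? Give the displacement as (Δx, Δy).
(-0.3, -3.4)

The blue star was at (7.7, 10.4) in frame 1 and (7.4, 7.0) in frame 2.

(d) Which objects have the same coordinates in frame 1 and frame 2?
the cyan square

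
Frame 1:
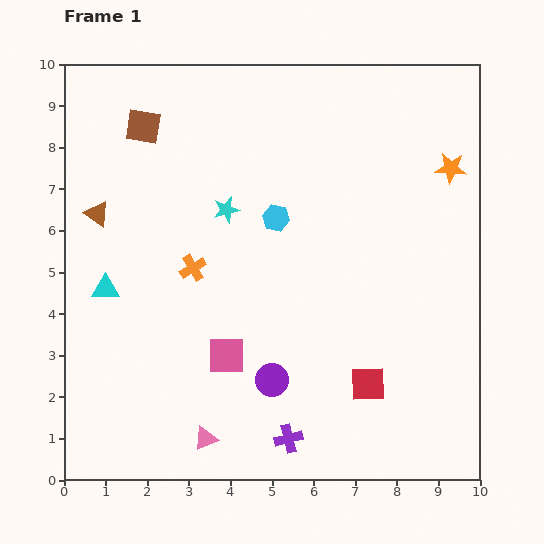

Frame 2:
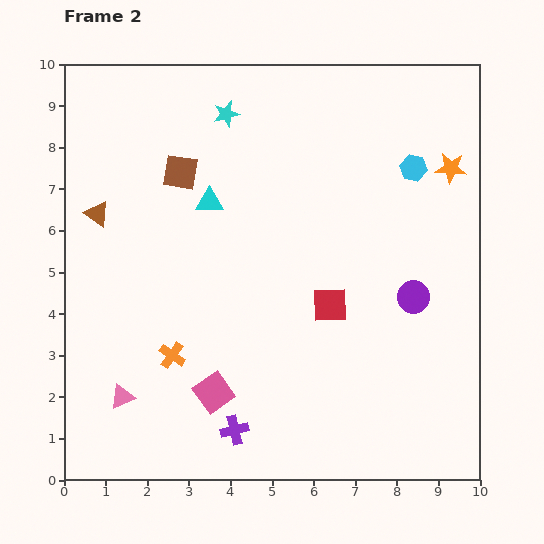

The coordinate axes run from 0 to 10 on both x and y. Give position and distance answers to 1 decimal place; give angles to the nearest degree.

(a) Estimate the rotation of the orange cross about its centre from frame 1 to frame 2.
25° counter-clockwise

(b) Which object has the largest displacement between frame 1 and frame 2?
the purple circle

(moved 3.9; next 3.5)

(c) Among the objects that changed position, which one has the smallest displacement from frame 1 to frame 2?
the pink square

(moved 0.9)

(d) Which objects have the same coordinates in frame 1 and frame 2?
the orange star, the brown triangle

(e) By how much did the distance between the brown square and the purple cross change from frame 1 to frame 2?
-2.0

Distance in frame 1: 8.3. Distance in frame 2: 6.3.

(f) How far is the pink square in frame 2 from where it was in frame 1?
0.9

The pink square moved from (3.9, 3.0) to (3.6, 2.1), a distance of √(0.3² + 0.9²) ≈ 0.9.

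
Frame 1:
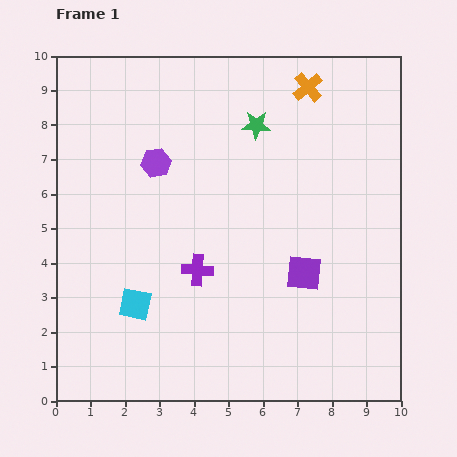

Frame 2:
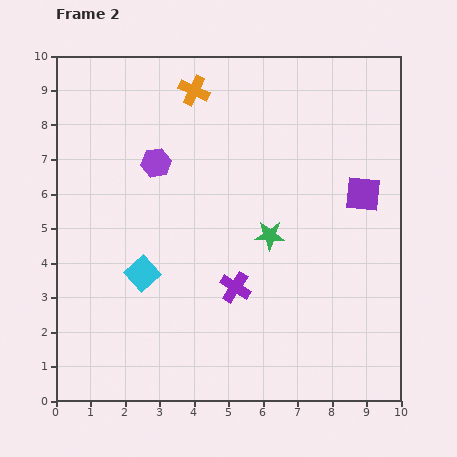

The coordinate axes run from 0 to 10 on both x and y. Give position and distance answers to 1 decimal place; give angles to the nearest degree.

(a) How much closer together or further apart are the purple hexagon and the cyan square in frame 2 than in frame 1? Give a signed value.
-0.9

Distance in frame 1: 4.1. Distance in frame 2: 3.2.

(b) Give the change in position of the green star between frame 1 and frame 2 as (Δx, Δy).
(0.4, -3.2)

The green star was at (5.8, 8.0) in frame 1 and (6.2, 4.8) in frame 2.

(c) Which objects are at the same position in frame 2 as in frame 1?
the purple hexagon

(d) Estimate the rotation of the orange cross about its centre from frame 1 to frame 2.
24° counter-clockwise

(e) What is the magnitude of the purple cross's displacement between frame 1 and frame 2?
1.2

The purple cross moved from (4.1, 3.8) to (5.2, 3.3), a distance of √(1.1² + 0.5²) ≈ 1.2.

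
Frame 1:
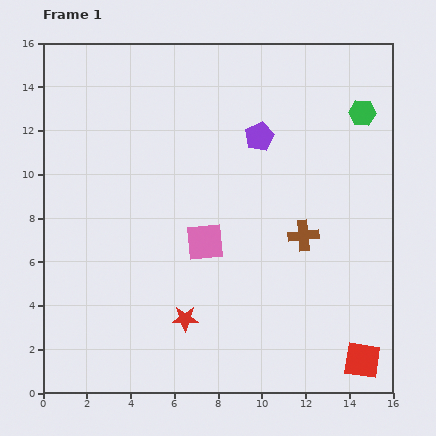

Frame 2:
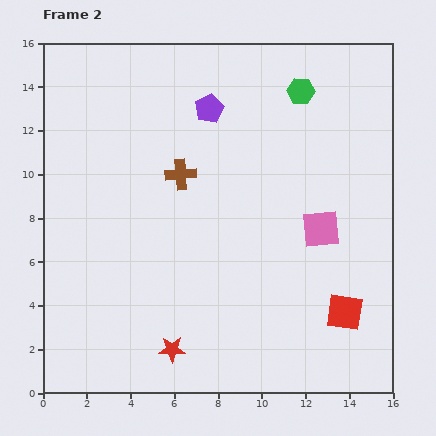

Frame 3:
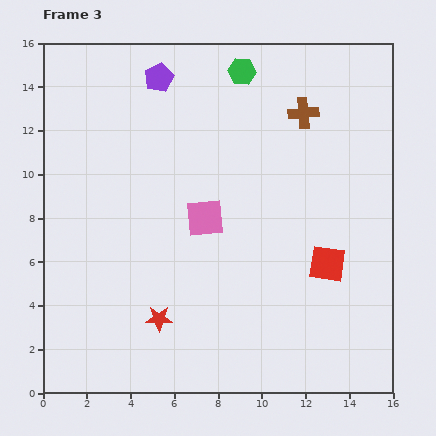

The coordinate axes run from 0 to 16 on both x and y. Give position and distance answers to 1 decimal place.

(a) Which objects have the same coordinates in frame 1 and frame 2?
none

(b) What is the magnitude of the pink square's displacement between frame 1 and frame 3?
1.1

The pink square moved from (7.4, 6.9) to (7.4, 8.0), a distance of √(0.0² + 1.1²) ≈ 1.1.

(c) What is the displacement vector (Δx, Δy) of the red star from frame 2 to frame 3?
(-0.6, 1.4)

The red star was at (5.9, 2.0) in frame 2 and (5.3, 3.4) in frame 3.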